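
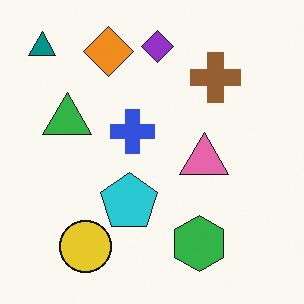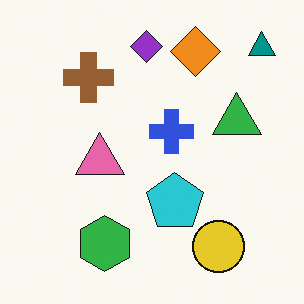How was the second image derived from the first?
The second image is the first flipped horizontally (left ↔ right).

The teal triangle is in the top-left of the first image and the top-right of the second — shapes on opposite sides of the vertical midline have swapped in a mirror flip.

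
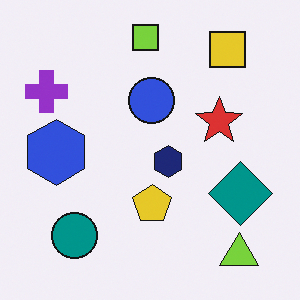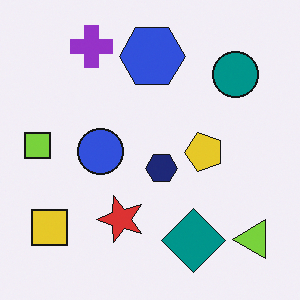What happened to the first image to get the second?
Transposed (reflected across the top-left ↔ bottom-right diagonal).

Shapes have swapped their row and column positions — what was in the top-right is now in the bottom-left — a diagonal reflection.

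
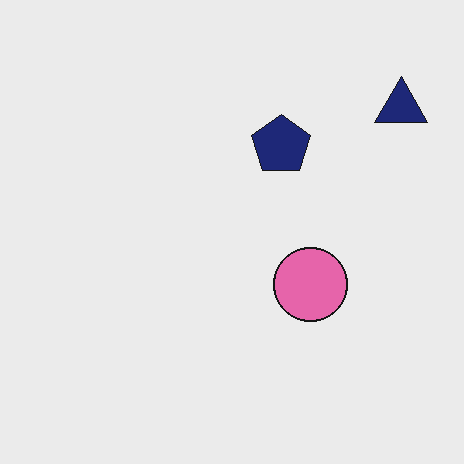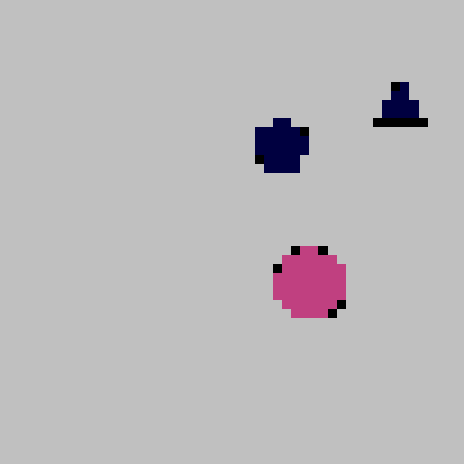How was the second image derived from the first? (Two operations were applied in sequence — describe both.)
Coarsely pixelated, then aggressively posterized.

Shapes are reduced to large square blocks; fine edges and outlines are lost — a downscale-then-upscale (mosaic) effect. Each flat color has snapped to a coarser quantized level — most visibly, the near-white background has dropped to a flat grey.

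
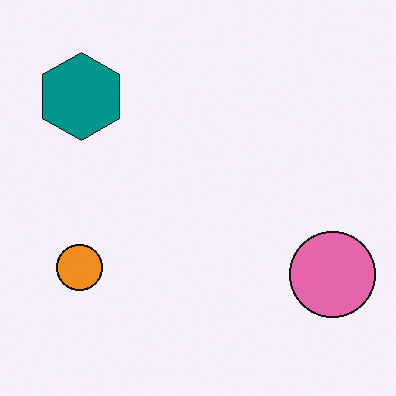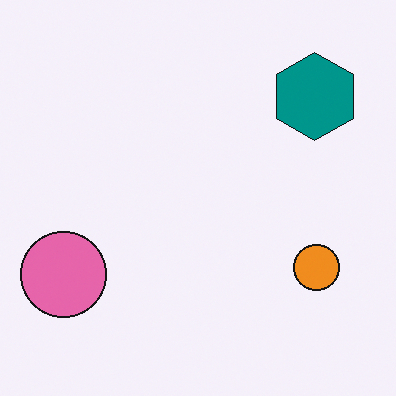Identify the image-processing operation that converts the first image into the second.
This is the original image flipped horizontally (left ↔ right).

The pink circle is in the bottom-right of the first image and the bottom-left of the second — shapes on opposite sides of the vertical midline have swapped in a mirror flip.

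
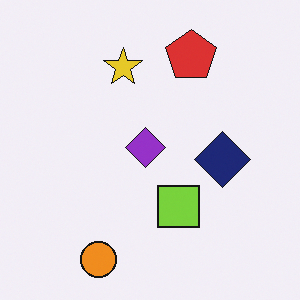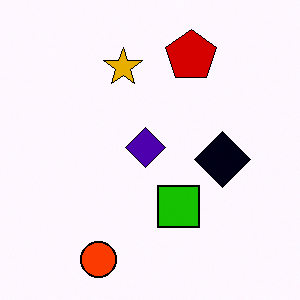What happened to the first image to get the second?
The image was given much higher contrast.

Tones are pushed away from mid-grey across the whole image — a global contrast change.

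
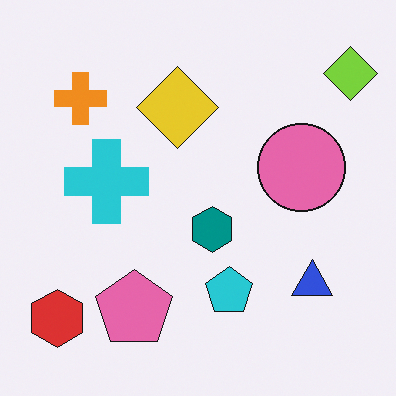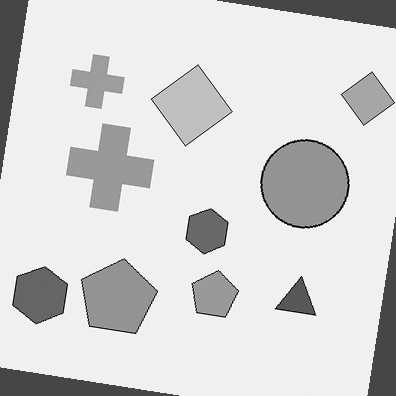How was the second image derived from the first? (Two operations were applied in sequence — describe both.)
The transformation is: converted to grayscale, then rotated clockwise by a small amount.

All color is removed — every shape is now a shade of grey. Every shape is tilted by the same angle and the image corners show triangular fill wedges — a whole-image rotation by a non-right angle.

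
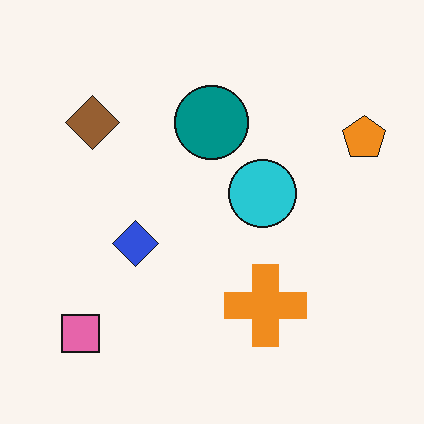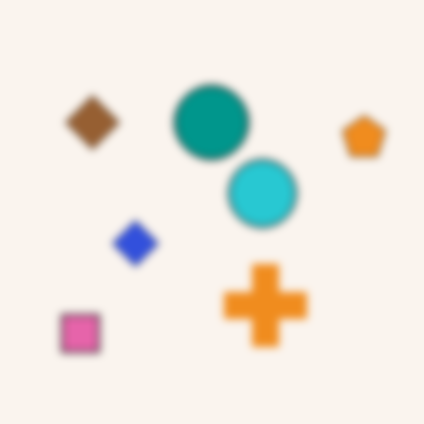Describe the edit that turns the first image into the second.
The transformation is: moderately blurred.

Shape edges and outlines are uniformly softened across the whole image.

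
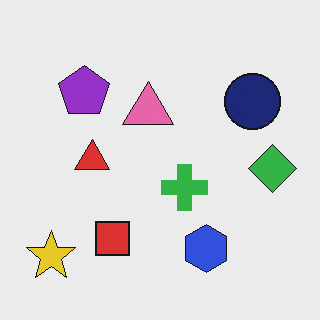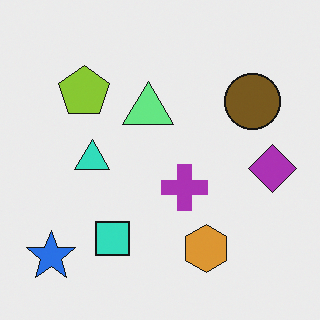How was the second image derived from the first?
Hue-shifted by a large amount.

Every shape's color has rotated by the same amount around the hue wheel — a uniform hue shift.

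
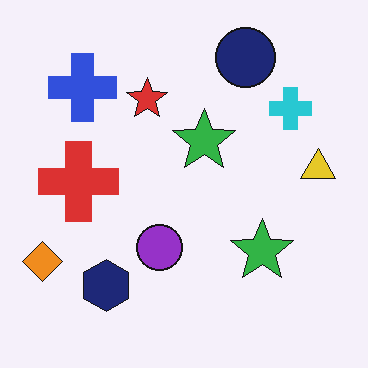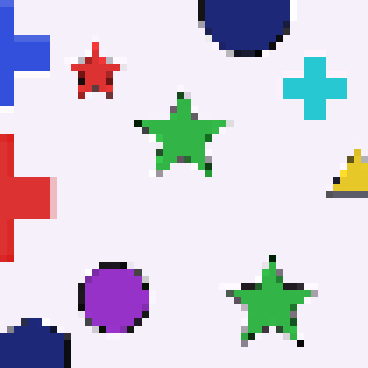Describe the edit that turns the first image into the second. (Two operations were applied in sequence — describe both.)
This is the original image cropped to a modestly smaller region and rescaled, then moderately pixelated.

The visible shapes are larger and the field of view is narrower; shapes near the original edges may be partly or wholly outside the frame — a crop-and-rescale. Shapes are reduced to large square blocks; fine edges and outlines are lost — a downscale-then-upscale (mosaic) effect.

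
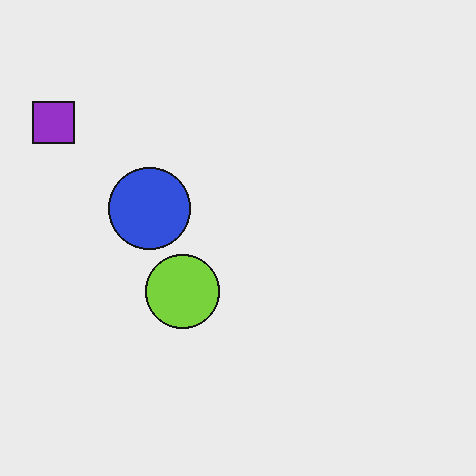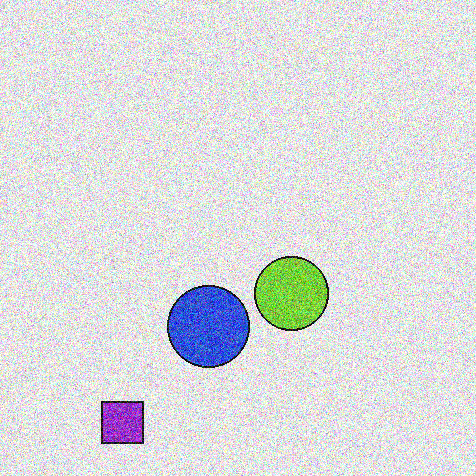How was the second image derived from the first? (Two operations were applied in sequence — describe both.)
The second image is the first rotated 90° counter-clockwise, then degraded with a thick layer of grain.

The purple square sits in the top-left of the first image and the bottom-left of the second — consistent with a whole-image 90° counter-clockwise rotation. Random speckle covers the whole image, including the flat background.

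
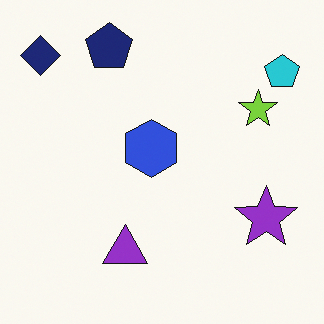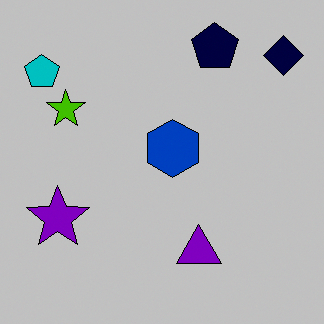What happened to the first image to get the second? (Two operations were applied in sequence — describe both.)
This is the original image flipped horizontally (left ↔ right), then aggressively posterized.

The navy diamond is in the top-left of the first image and the top-right of the second — shapes on opposite sides of the vertical midline have swapped in a mirror flip. Each flat color has snapped to a coarser quantized level — most visibly, the near-white background has dropped to a flat grey.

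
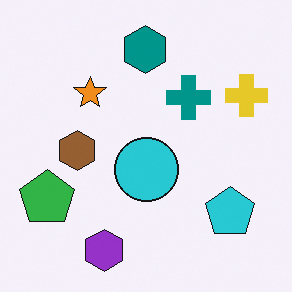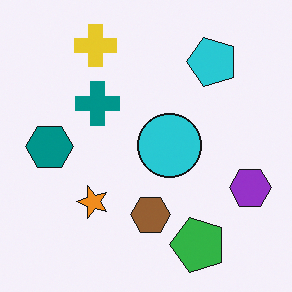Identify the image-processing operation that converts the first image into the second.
It was rotated 90° counter-clockwise.

The yellow cross sits in the top-right of the first image and the top-left of the second — consistent with a whole-image 90° counter-clockwise rotation.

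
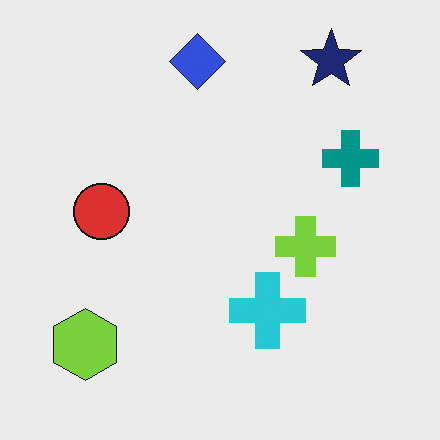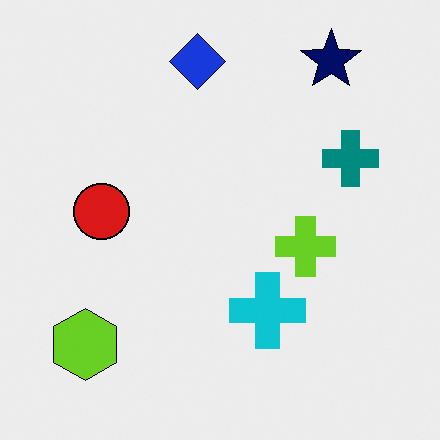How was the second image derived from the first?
Given slightly increased contrast.

Tones are pushed away from mid-grey across the whole image — a global contrast change.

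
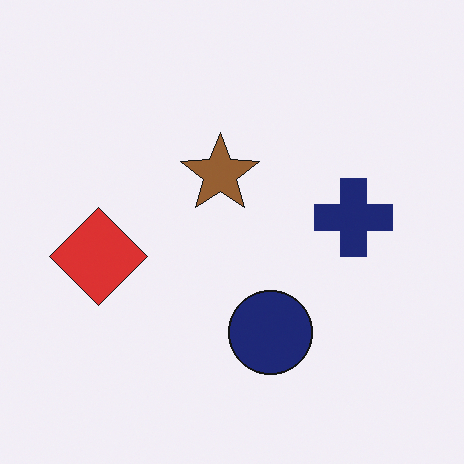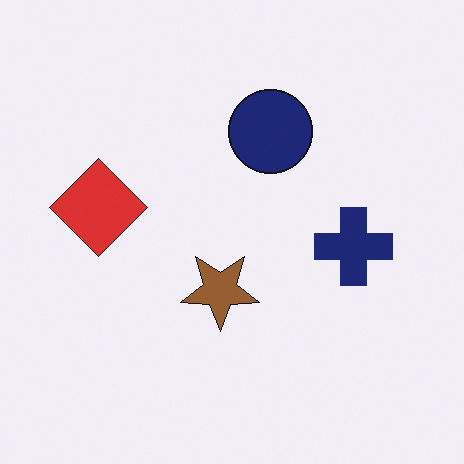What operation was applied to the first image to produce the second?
It was flipped vertically (top ↔ bottom).

The navy circle is in the bottom of the first image and the top of the second — shapes on opposite sides of the horizontal midline have swapped in a mirror flip.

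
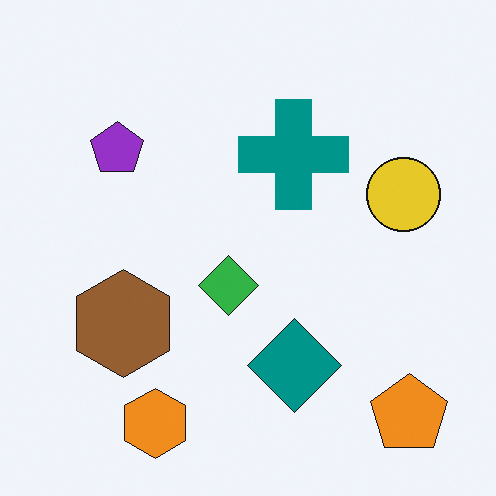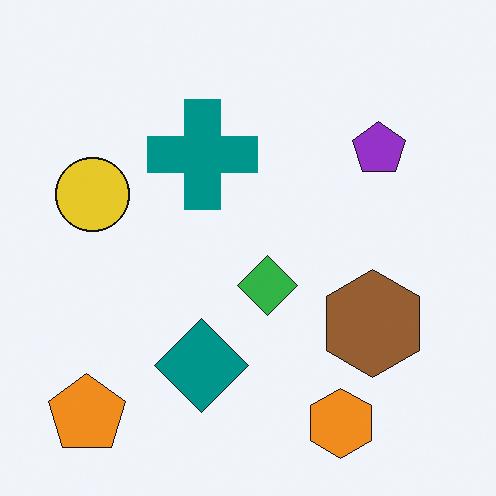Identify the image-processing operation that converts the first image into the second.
It was flipped horizontally (left ↔ right).

The orange pentagon is in the bottom-right of the first image and the bottom-left of the second — shapes on opposite sides of the vertical midline have swapped in a mirror flip.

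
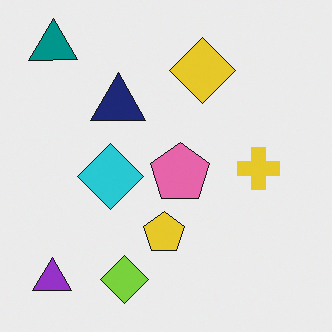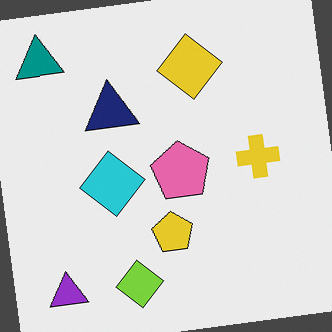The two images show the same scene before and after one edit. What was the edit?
The transformation is: rotated counter-clockwise by a slight angle.

Every shape is tilted by the same angle and the image corners show triangular fill wedges — a whole-image rotation by a non-right angle.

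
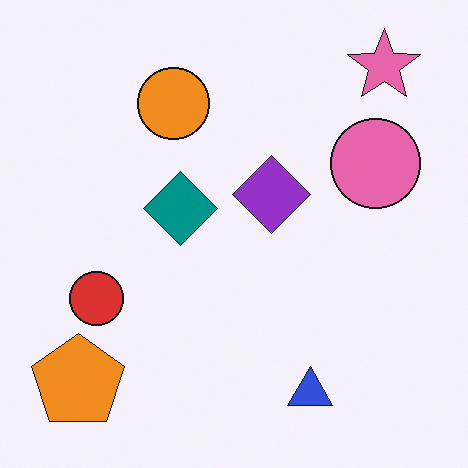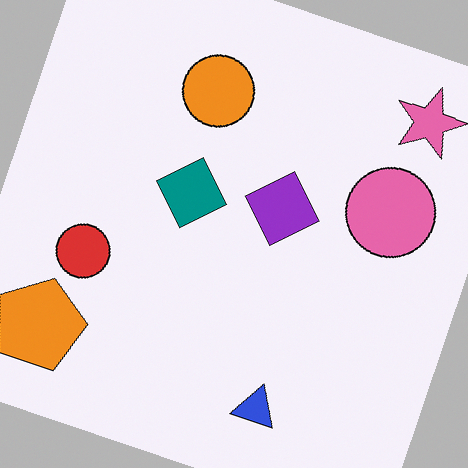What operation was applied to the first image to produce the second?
The image was rotated clockwise by a clearly visible amount.

Every shape is tilted by the same angle and the image corners show triangular fill wedges — a whole-image rotation by a non-right angle.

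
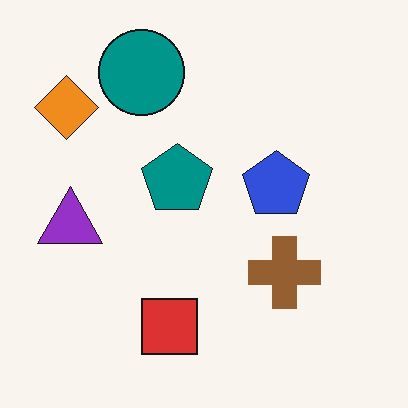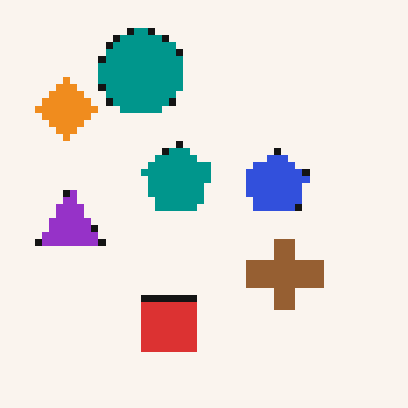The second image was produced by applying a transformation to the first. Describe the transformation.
The transformation is: pixelated into visible square blocks.

Shapes are reduced to large square blocks; fine edges and outlines are lost — a downscale-then-upscale (mosaic) effect.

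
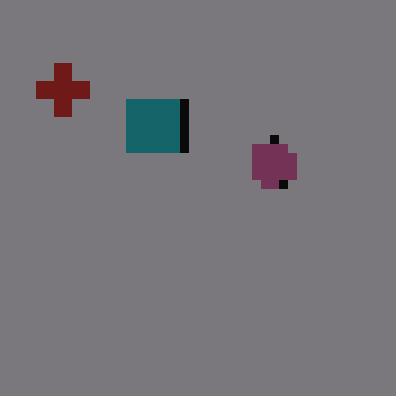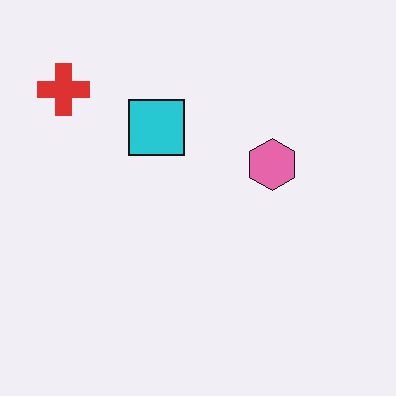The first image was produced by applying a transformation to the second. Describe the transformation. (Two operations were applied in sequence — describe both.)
This is the original image noticeably darkened, then heavily pixelated into large blocks.

Every pixel — background and shapes alike — is uniformly darkened. Shapes are reduced to large square blocks; fine edges and outlines are lost — a downscale-then-upscale (mosaic) effect.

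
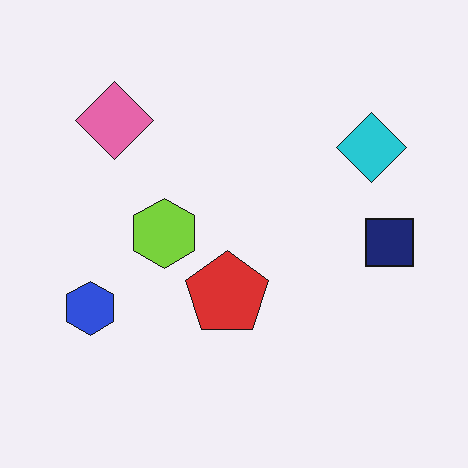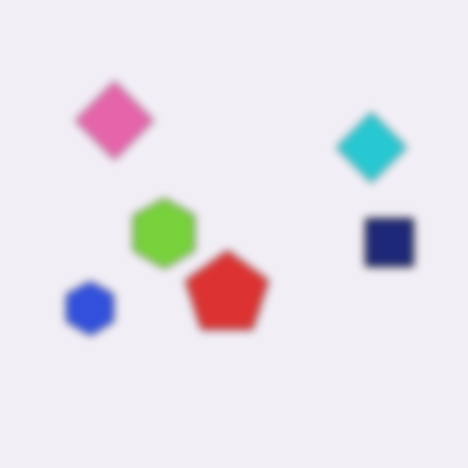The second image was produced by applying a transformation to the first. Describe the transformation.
This is the original image moderately blurred.

Shape edges and outlines are uniformly softened across the whole image.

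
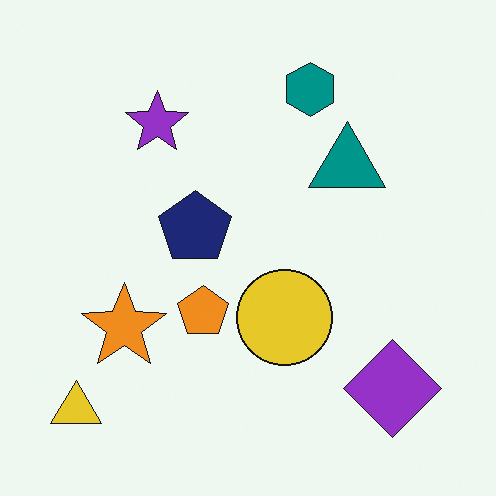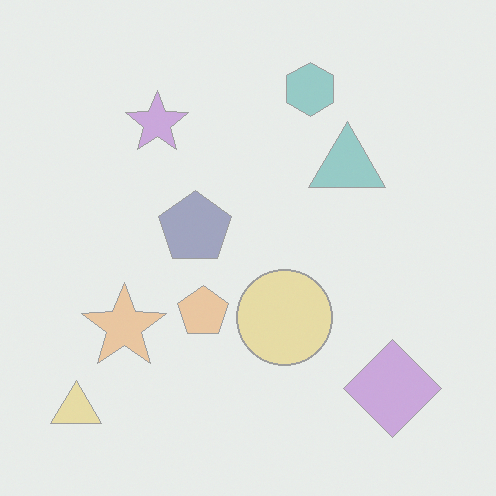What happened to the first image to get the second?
It was washed out (contrast reduced).

Tones are pushed toward mid-grey across the whole image — a global contrast change.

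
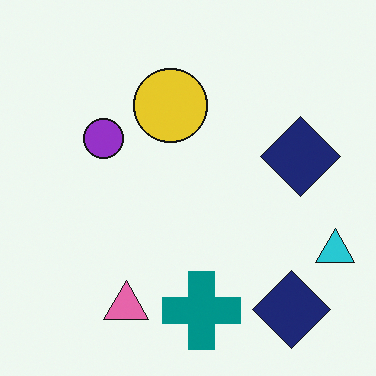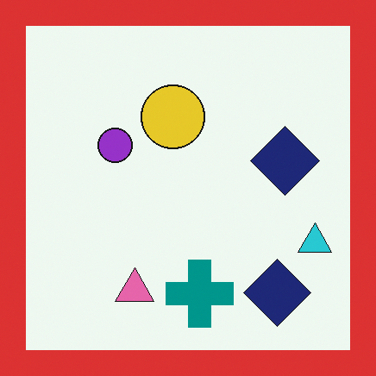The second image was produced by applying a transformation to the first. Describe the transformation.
The image was framed with a red border.

A solid red frame runs around the edge of the second image, with the content slightly shrunk inside it.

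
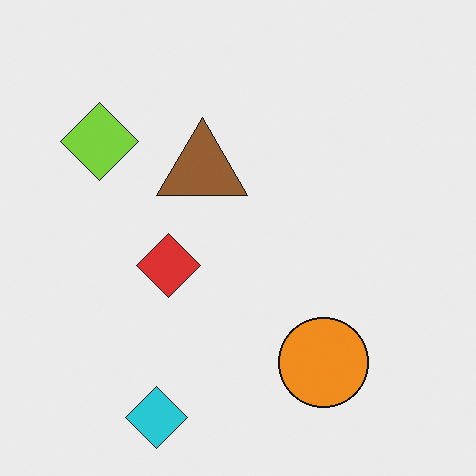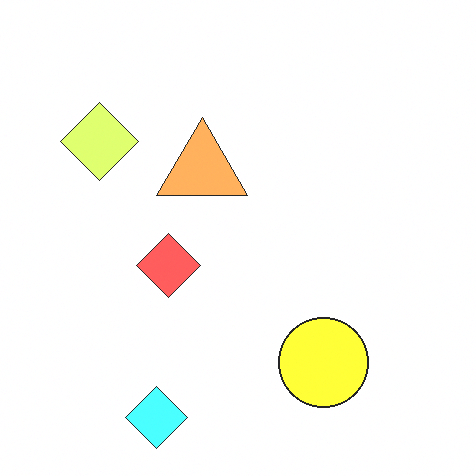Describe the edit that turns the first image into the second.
Substantially brightened.

Every pixel — background and shapes alike — is uniformly brightened.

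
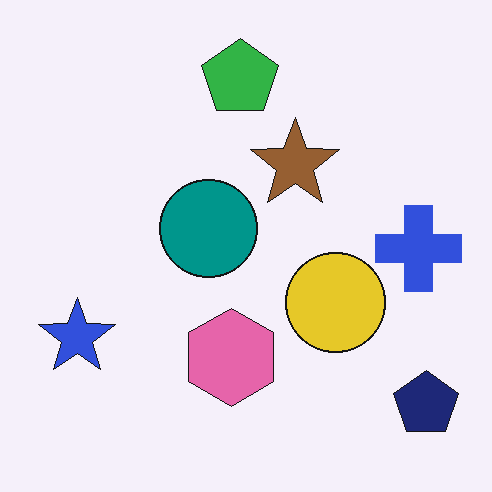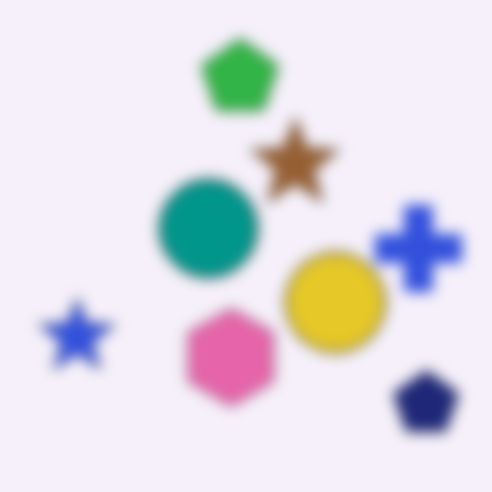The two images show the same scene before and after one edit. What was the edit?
The second image is the first heavily blurred.

Shape edges and outlines are uniformly softened across the whole image.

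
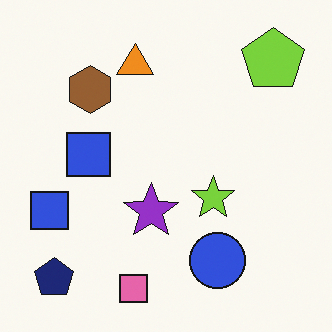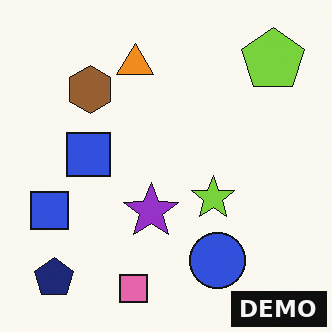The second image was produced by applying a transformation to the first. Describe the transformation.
This is the original image watermarked with the text "DEMO" in the lower-right corner.

A dark label reading "DEMO" appears in the lower-right corner.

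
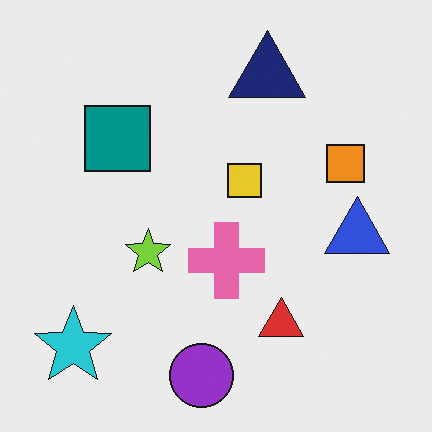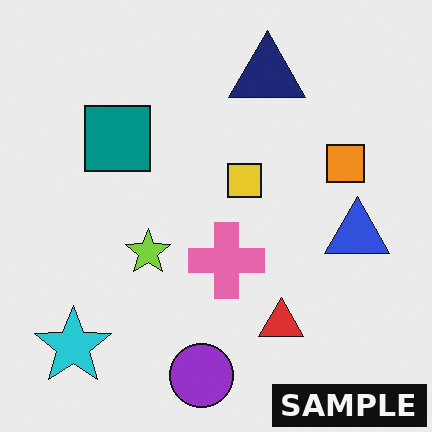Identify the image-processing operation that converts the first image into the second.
It was watermarked with the text "SAMPLE" in the lower-right corner.

A dark label reading "SAMPLE" appears in the lower-right corner.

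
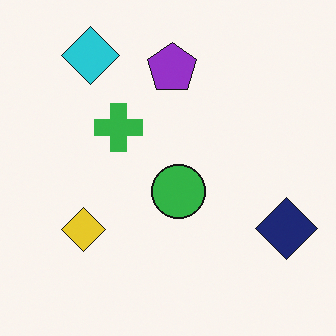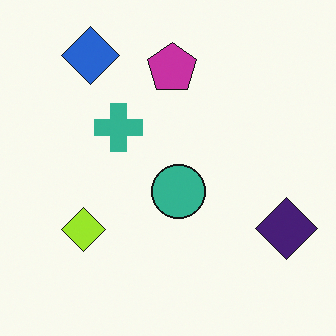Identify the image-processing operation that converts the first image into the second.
The second image is the first hue-shifted slightly.

Every shape's color has rotated by the same amount around the hue wheel — a uniform hue shift.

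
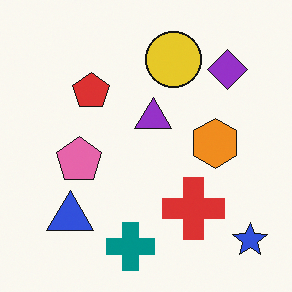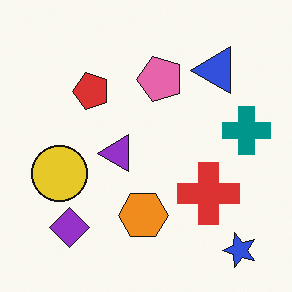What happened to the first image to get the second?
The transformation is: transposed (reflected across the top-left ↔ bottom-right diagonal).

Shapes have swapped their row and column positions — what was in the top-right is now in the bottom-left — a diagonal reflection.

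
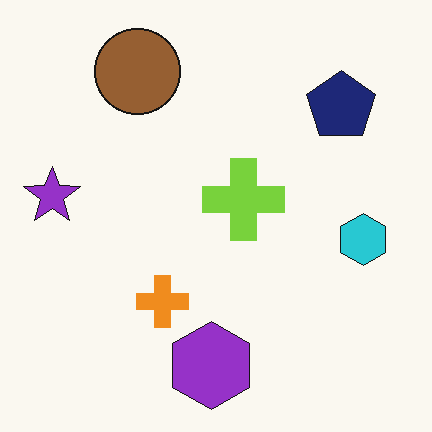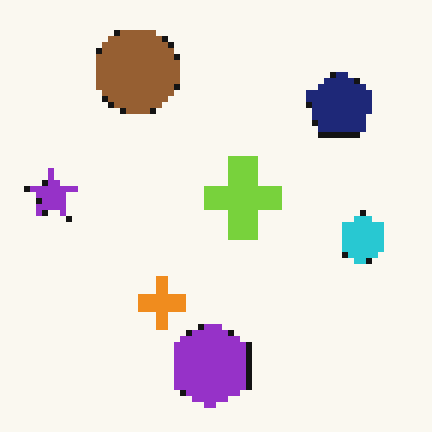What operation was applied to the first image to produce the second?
The second image is the first moderately pixelated.

Shapes are reduced to large square blocks; fine edges and outlines are lost — a downscale-then-upscale (mosaic) effect.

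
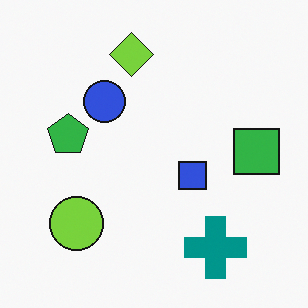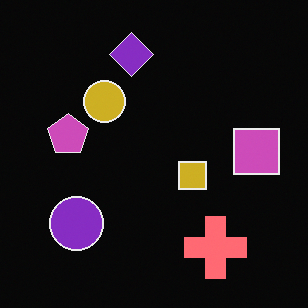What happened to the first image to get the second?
This is the original image color-inverted (negative).

The light background has become dark and every shape's color is its complement — a photographic negative.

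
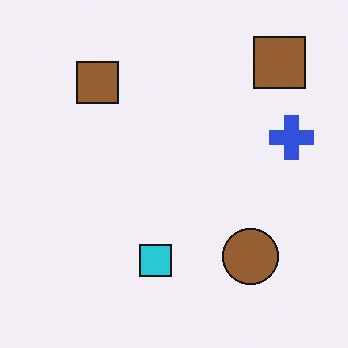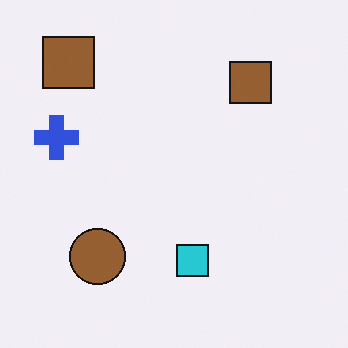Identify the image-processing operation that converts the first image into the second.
The image was flipped horizontally (left ↔ right).

The blue cross is in the right of the first image and the left of the second — shapes on opposite sides of the vertical midline have swapped in a mirror flip.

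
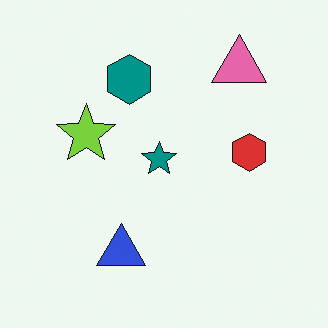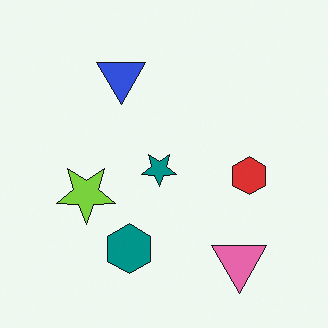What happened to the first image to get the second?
The second image is the first flipped vertically (top ↔ bottom).

The pink triangle is in the top-right of the first image and the bottom-right of the second — shapes on opposite sides of the horizontal midline have swapped in a mirror flip.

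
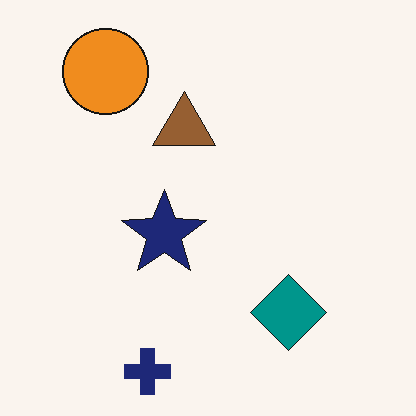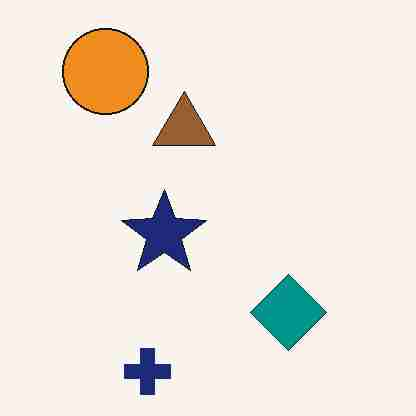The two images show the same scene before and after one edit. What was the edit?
The transformation is: degraded with heavy JPEG compression.

Blocky 8×8 compression artifacts appear around shape edges and the flat background shows ringing — characteristic JPEG degradation.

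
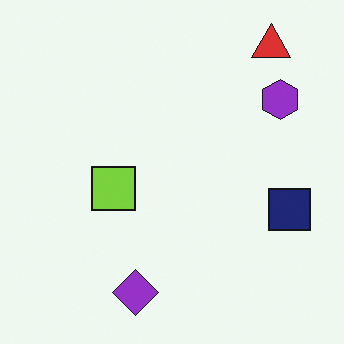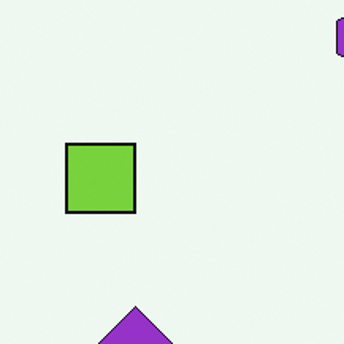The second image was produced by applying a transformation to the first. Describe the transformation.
This is the original image cropped slightly and scaled back up.

The visible shapes are larger and the field of view is narrower; shapes near the original edges may be partly or wholly outside the frame — a crop-and-rescale.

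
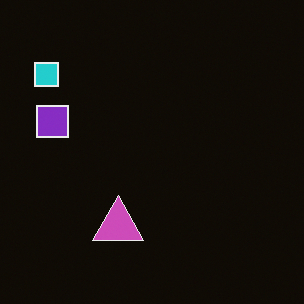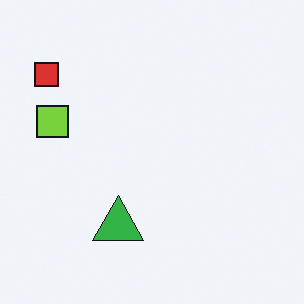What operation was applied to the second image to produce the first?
This is the original image color-inverted (negative).

The light background has become dark and every shape's color is its complement — a photographic negative.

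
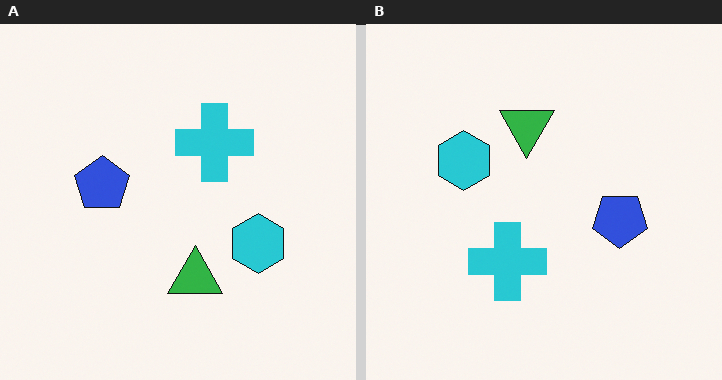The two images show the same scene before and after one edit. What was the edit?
It was rotated 180°.

The cyan hexagon sits in the right of the left (A) image and the left of the right (B) — consistent with a whole-image 180° rotation.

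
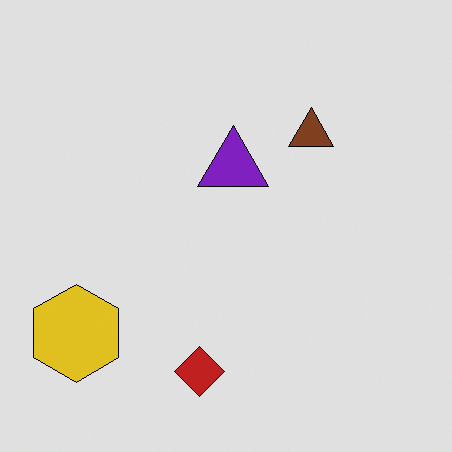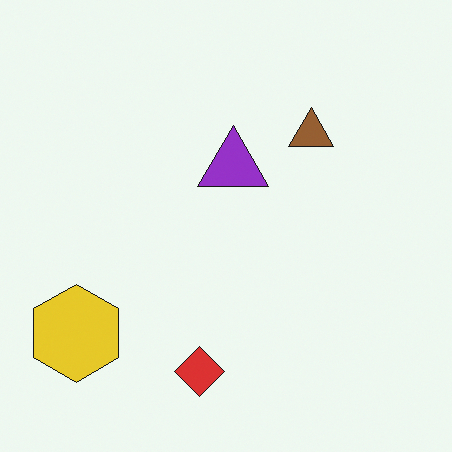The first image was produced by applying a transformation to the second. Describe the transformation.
The transformation is: moderately posterized.

Each flat color has snapped to a coarser quantized level — most visibly, the near-white background has dropped to a flat grey.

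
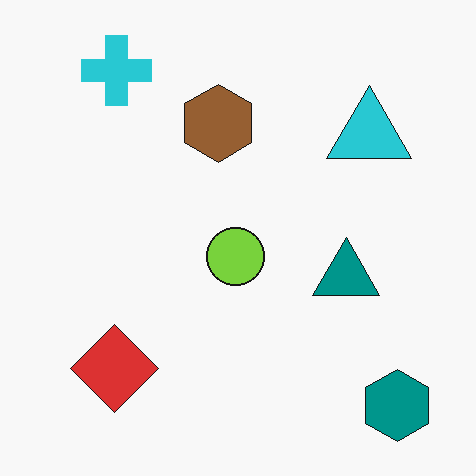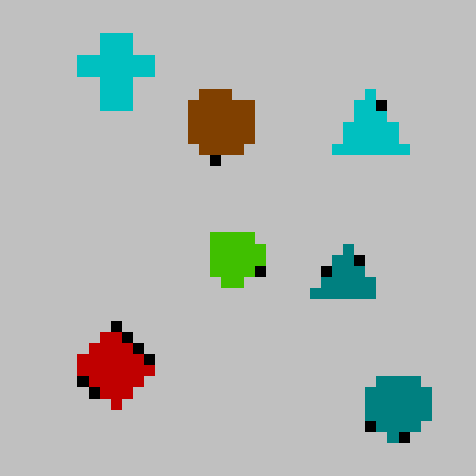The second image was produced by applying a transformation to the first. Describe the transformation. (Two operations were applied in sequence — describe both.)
This is the original image aggressively posterized, then heavily pixelated into large blocks.

Each flat color has snapped to a coarser quantized level — most visibly, the near-white background has dropped to a flat grey. Shapes are reduced to large square blocks; fine edges and outlines are lost — a downscale-then-upscale (mosaic) effect.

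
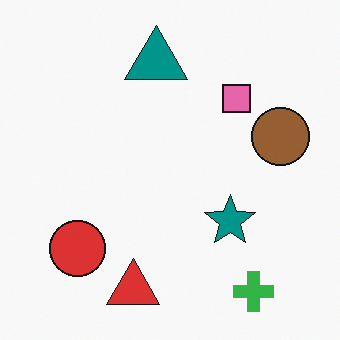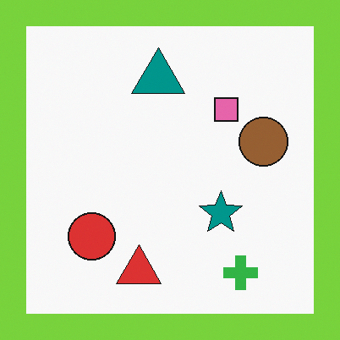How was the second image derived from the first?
The transformation is: framed with a lime border.

A solid lime frame runs around the edge of the second image, with the content slightly shrunk inside it.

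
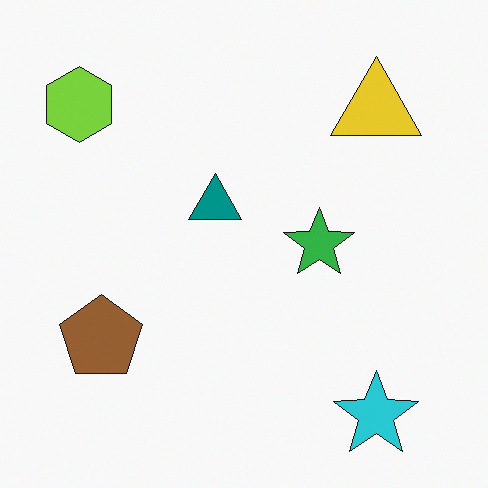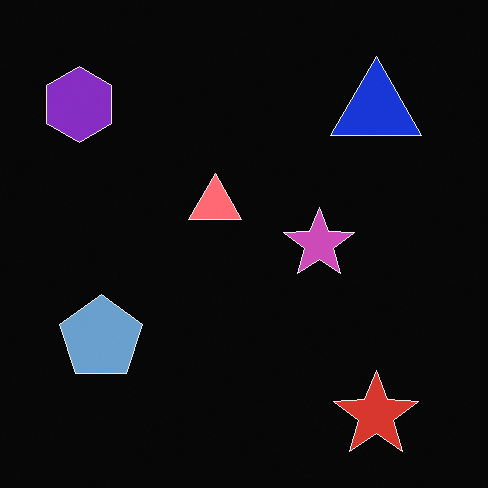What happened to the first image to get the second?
It was color-inverted (negative).

The light background has become dark and every shape's color is its complement — a photographic negative.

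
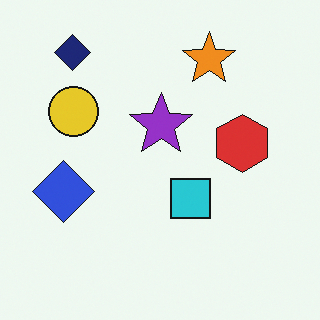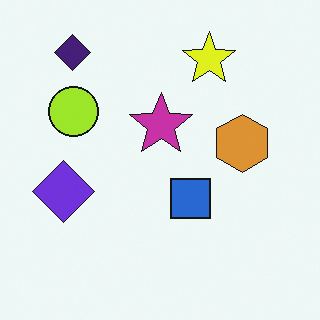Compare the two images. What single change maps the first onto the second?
The transformation is: hue-shifted by a small amount.

Every shape's color has rotated by the same amount around the hue wheel — a uniform hue shift.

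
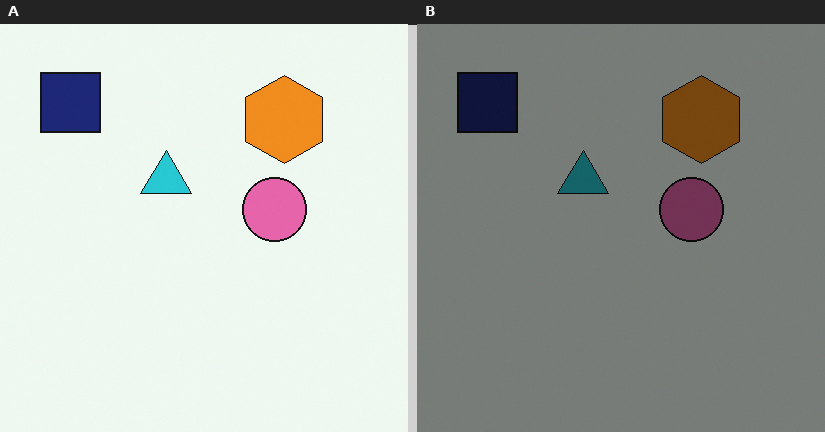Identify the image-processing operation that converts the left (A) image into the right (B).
The transformation is: substantially darkened.

Every pixel — background and shapes alike — is uniformly darkened.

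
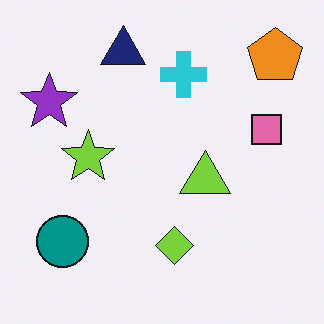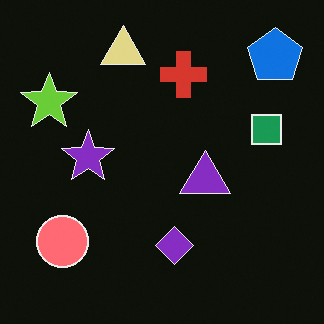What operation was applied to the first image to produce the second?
This is the original image color-inverted (negative).

The light background has become dark and every shape's color is its complement — a photographic negative.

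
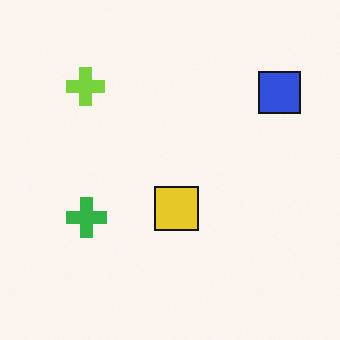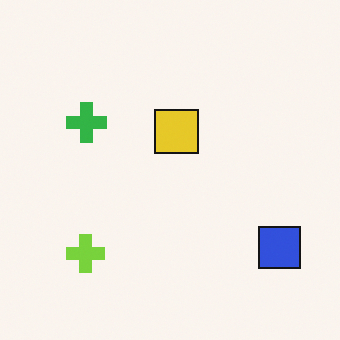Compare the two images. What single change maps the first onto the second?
Flipped vertically (top ↔ bottom).

The lime cross is in the top-left of the first image and the bottom-left of the second — shapes on opposite sides of the horizontal midline have swapped in a mirror flip.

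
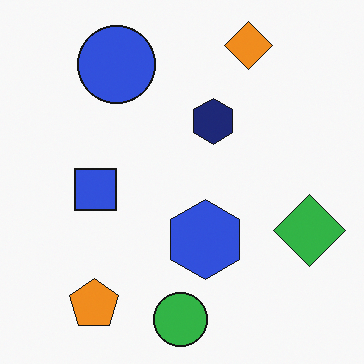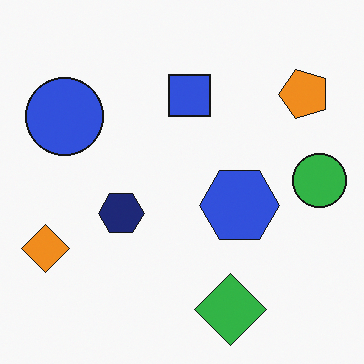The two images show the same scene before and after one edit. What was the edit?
The transformation is: transposed (reflected across the top-left ↔ bottom-right diagonal).

Shapes have swapped their row and column positions — what was in the top-right is now in the bottom-left — a diagonal reflection.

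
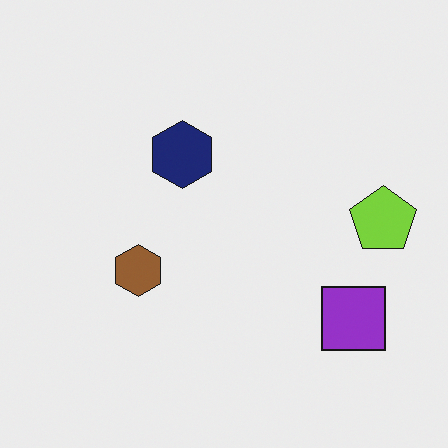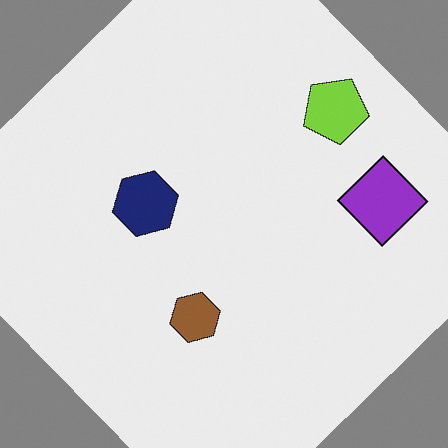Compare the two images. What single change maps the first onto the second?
This is the original image rotated counter-clockwise by a large amount — several tens of degrees.

Every shape is tilted by the same angle and the image corners show triangular fill wedges — a whole-image rotation by a non-right angle.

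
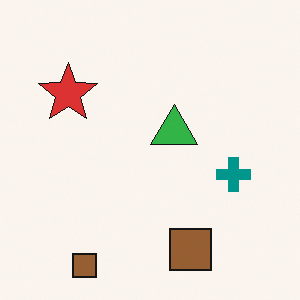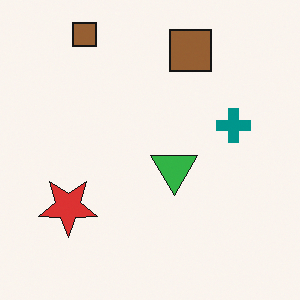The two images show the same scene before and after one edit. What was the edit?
The transformation is: flipped vertically (top ↔ bottom).

The red star is in the top-left of the first image and the bottom-left of the second — shapes on opposite sides of the horizontal midline have swapped in a mirror flip.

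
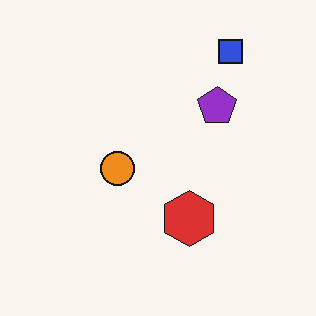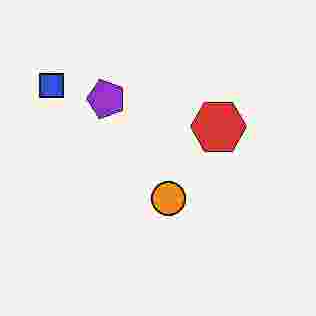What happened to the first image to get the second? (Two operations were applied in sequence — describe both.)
The transformation is: degraded with heavy JPEG compression, then rotated 90° counter-clockwise.

Blocky 8×8 compression artifacts appear around shape edges and the flat background shows ringing — characteristic JPEG degradation. The blue square sits in the top-right of the first image and the top-left of the second — consistent with a whole-image 90° counter-clockwise rotation.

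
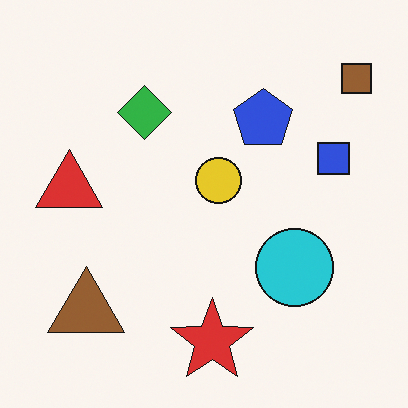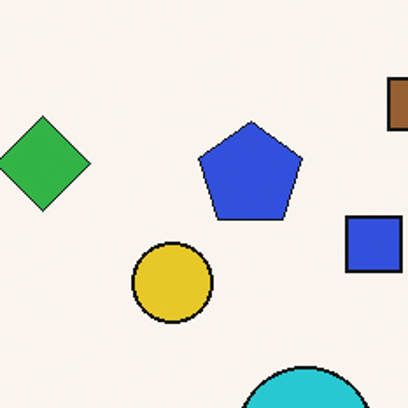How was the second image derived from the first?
The image was cropped tightly and scaled back up.

The visible shapes are larger and the field of view is narrower; shapes near the original edges may be partly or wholly outside the frame — a crop-and-rescale.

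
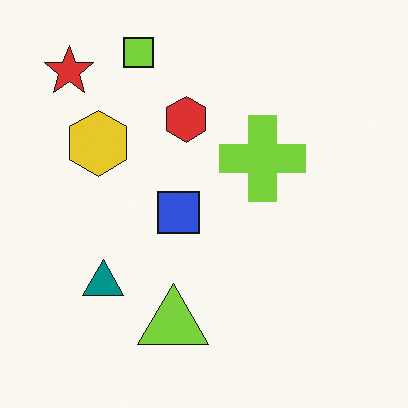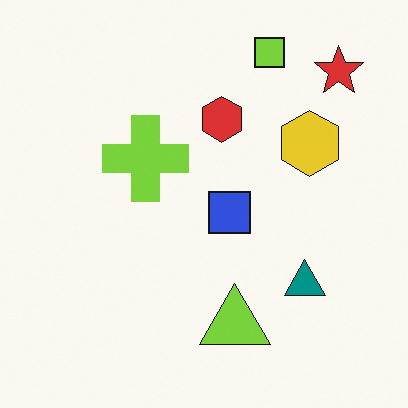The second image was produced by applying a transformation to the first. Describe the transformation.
The image was flipped horizontally (left ↔ right).

The red star is in the top-left of the first image and the top-right of the second — shapes on opposite sides of the vertical midline have swapped in a mirror flip.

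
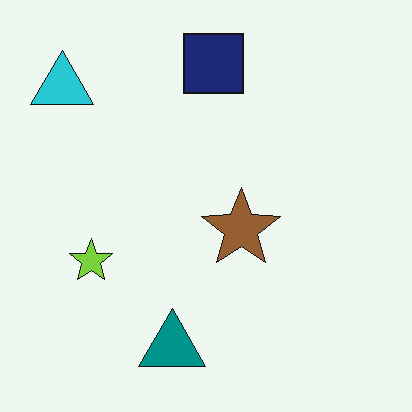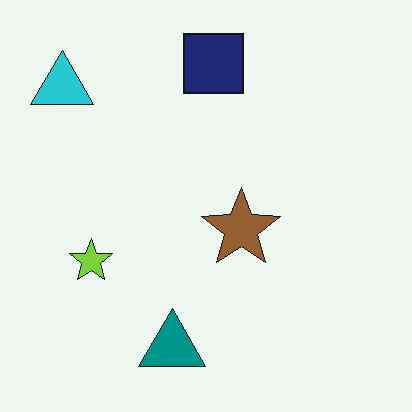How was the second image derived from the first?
This is the original image JPEG-compressed with visible artifacts.

Blocky 8×8 compression artifacts appear around shape edges and the flat background shows ringing — characteristic JPEG degradation.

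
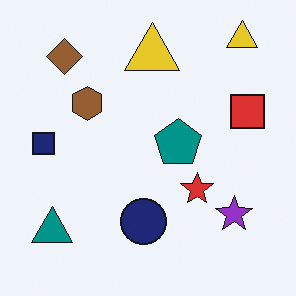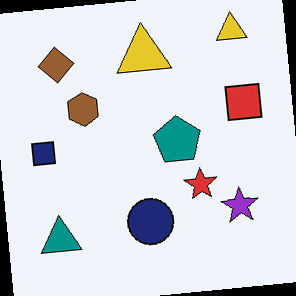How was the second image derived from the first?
Rotated counter-clockwise by a slight angle.

Every shape is tilted by the same angle and the image corners show triangular fill wedges — a whole-image rotation by a non-right angle.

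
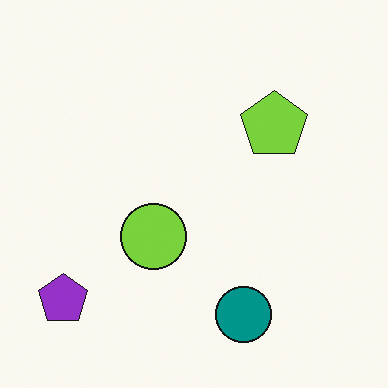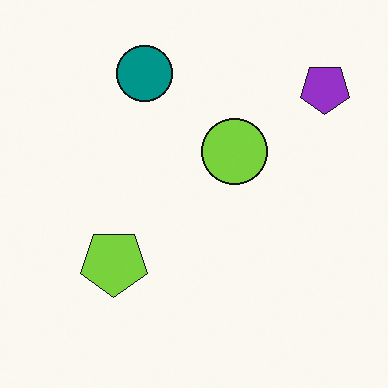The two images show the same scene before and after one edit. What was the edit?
The transformation is: rotated 180°.

The purple pentagon sits in the bottom-left of the first image and the top-right of the second — consistent with a whole-image 180° rotation.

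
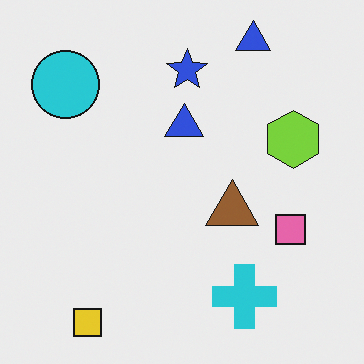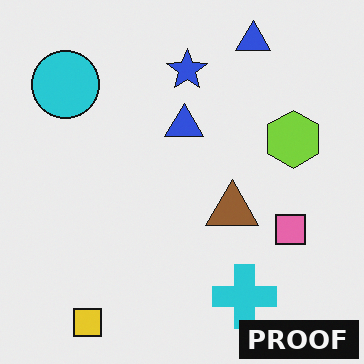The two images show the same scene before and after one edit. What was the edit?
Watermarked with the text "PROOF" in the lower-right corner.

A dark label reading "PROOF" appears in the lower-right corner.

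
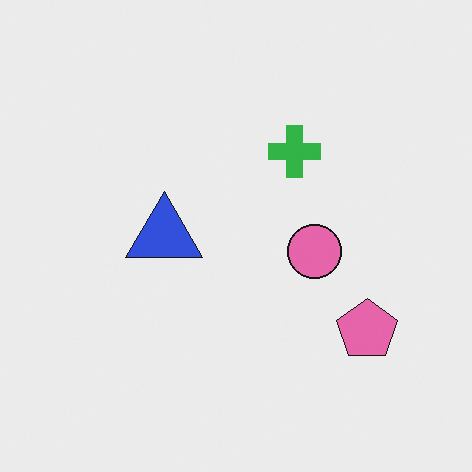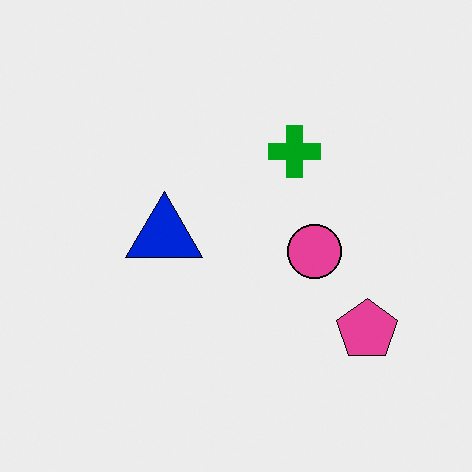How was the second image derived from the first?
It was given slightly increased contrast.

Tones are pushed away from mid-grey across the whole image — a global contrast change.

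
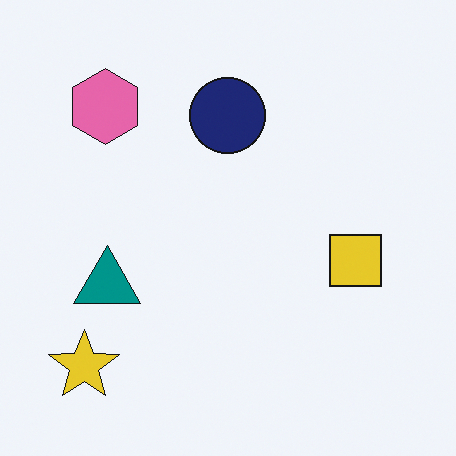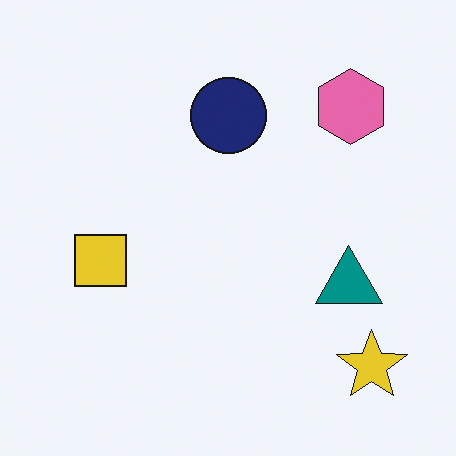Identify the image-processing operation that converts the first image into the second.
The second image is the first flipped horizontally (left ↔ right).

The yellow star is in the bottom-left of the first image and the bottom-right of the second — shapes on opposite sides of the vertical midline have swapped in a mirror flip.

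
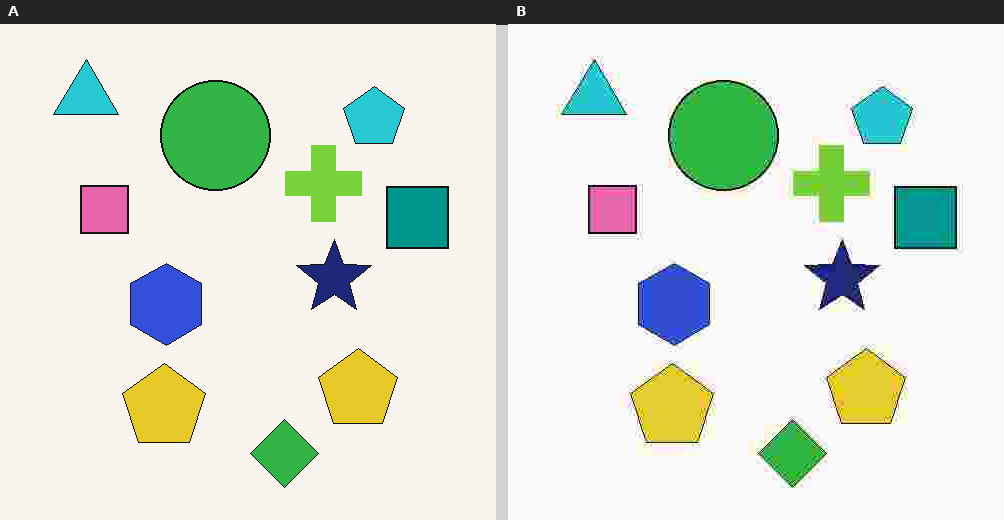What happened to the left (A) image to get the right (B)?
The right (B) image is the left (A) degraded with heavy JPEG compression.

Blocky 8×8 compression artifacts appear around shape edges and the flat background shows ringing — characteristic JPEG degradation.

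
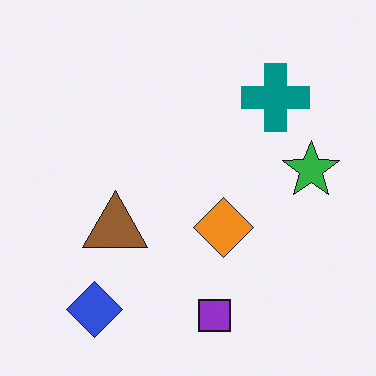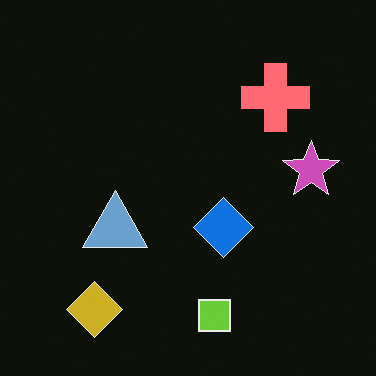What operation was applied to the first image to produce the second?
The transformation is: color-inverted (negative).

The light background has become dark and every shape's color is its complement — a photographic negative.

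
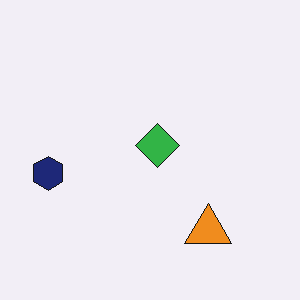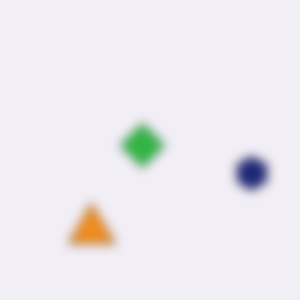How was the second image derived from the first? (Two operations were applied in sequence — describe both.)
It was flipped horizontally (left ↔ right), then strongly gaussian-blurred.

The navy hexagon is in the left of the first image and the right of the second — shapes on opposite sides of the vertical midline have swapped in a mirror flip. Shape edges and outlines are uniformly softened across the whole image.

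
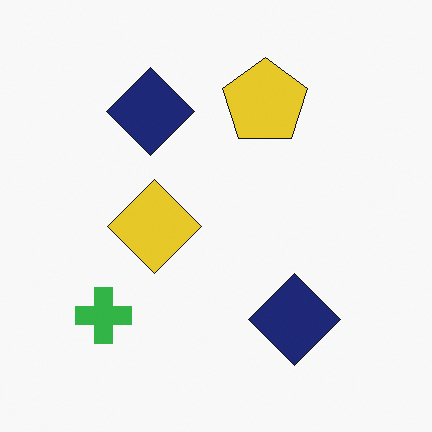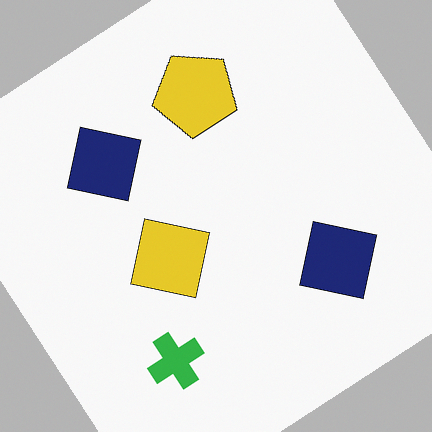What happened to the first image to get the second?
The second image is the first rotated counter-clockwise by a large amount — several tens of degrees.

Every shape is tilted by the same angle and the image corners show triangular fill wedges — a whole-image rotation by a non-right angle.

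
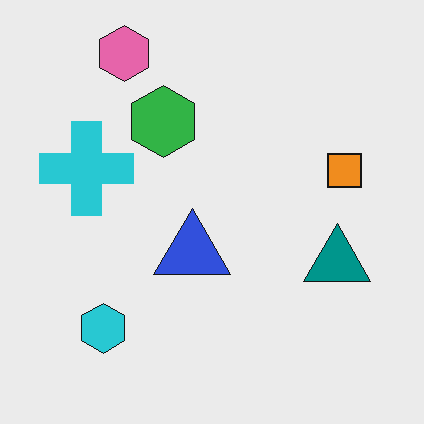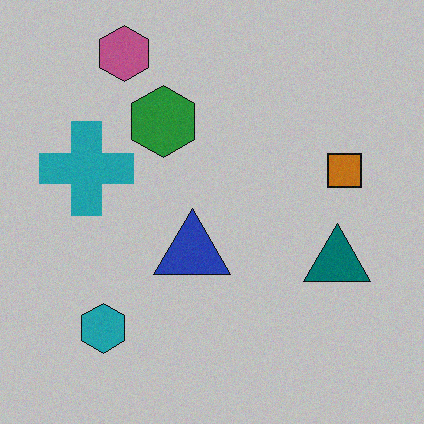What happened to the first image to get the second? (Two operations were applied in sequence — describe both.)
The image was degraded with subtle gaussian noise, then slightly darkened.

Random speckle covers the whole image, including the flat background. Every pixel — background and shapes alike — is uniformly darkened.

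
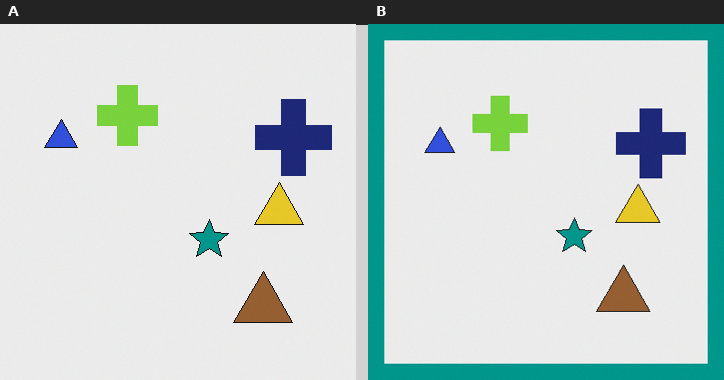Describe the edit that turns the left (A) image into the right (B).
The image was framed with a teal border.

A solid teal frame runs around the edge of the right (B) image, with the content slightly shrunk inside it.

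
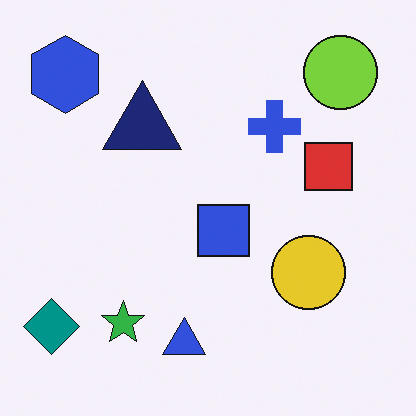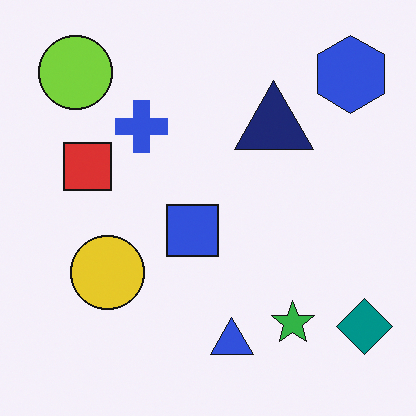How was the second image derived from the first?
The transformation is: flipped horizontally (left ↔ right).

The teal diamond is in the bottom-left of the first image and the bottom-right of the second — shapes on opposite sides of the vertical midline have swapped in a mirror flip.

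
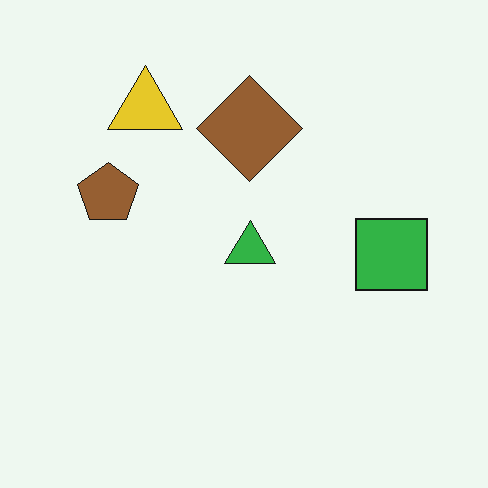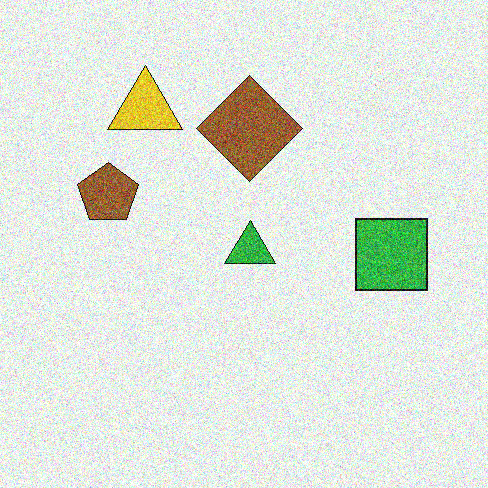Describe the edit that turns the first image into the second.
Degraded with heavy additive noise.

Random speckle covers the whole image, including the flat background.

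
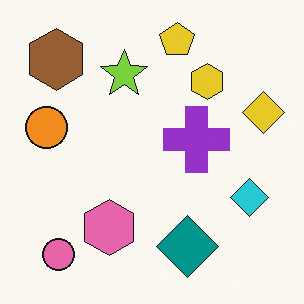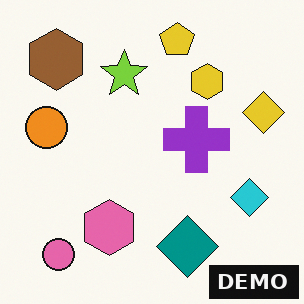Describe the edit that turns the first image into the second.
The transformation is: watermarked with the text "DEMO" in the lower-right corner.

A dark label reading "DEMO" appears in the lower-right corner.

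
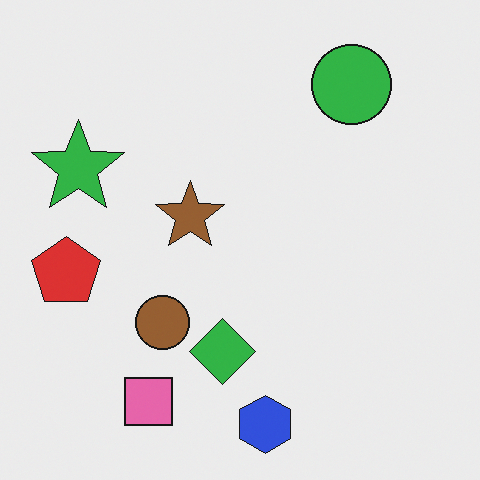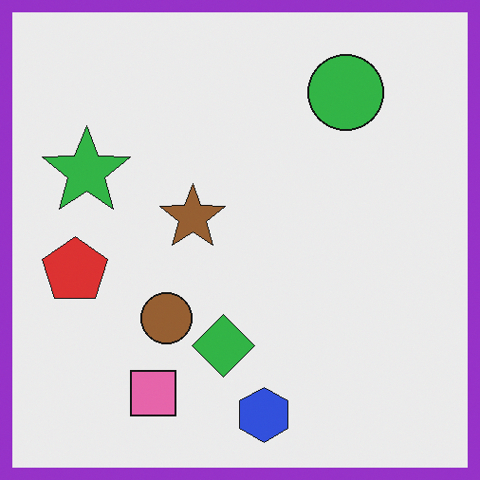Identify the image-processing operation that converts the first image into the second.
The image was framed with a purple border.

A solid purple frame runs around the edge of the second image, with the content slightly shrunk inside it.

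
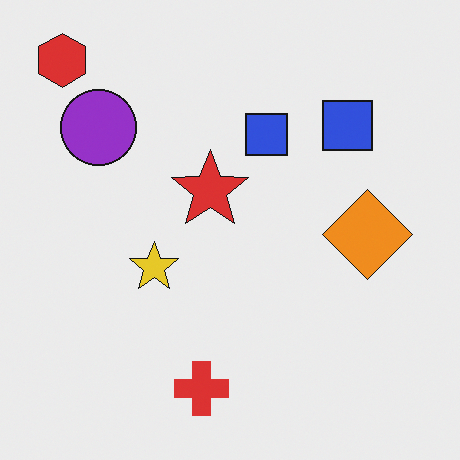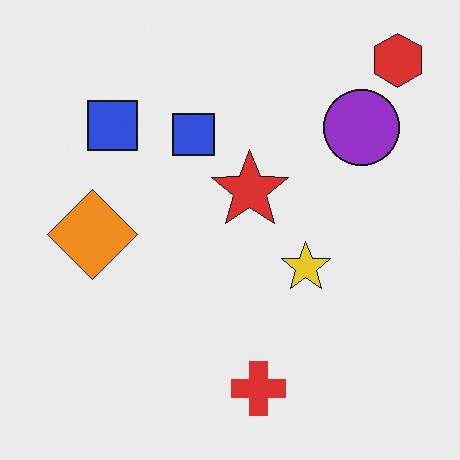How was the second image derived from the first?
Flipped horizontally (left ↔ right).

The red hexagon is in the top-left of the first image and the top-right of the second — shapes on opposite sides of the vertical midline have swapped in a mirror flip.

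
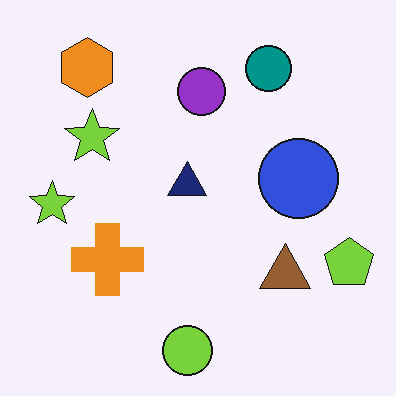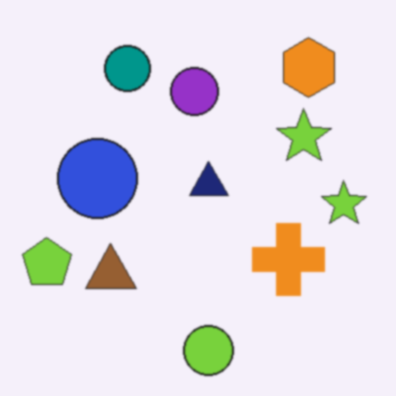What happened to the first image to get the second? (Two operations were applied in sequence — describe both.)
The second image is the first flipped horizontally (left ↔ right), then lightly blurred.

The lime pentagon is in the right of the first image and the left of the second — shapes on opposite sides of the vertical midline have swapped in a mirror flip. Shape edges and outlines are uniformly softened across the whole image.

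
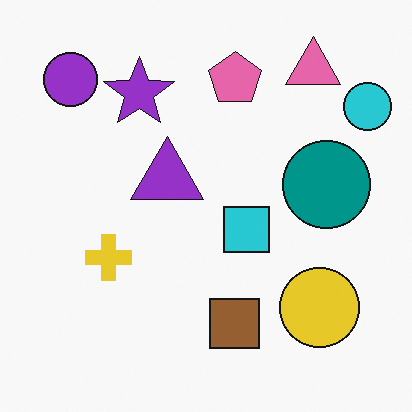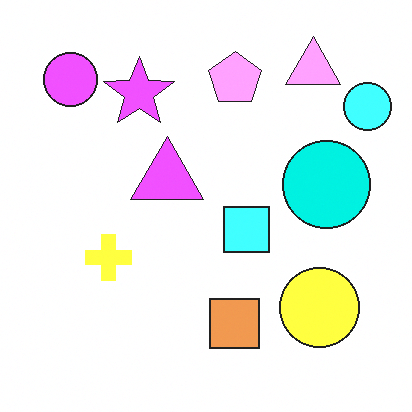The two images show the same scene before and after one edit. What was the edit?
The image was substantially brightened.

Every pixel — background and shapes alike — is uniformly brightened.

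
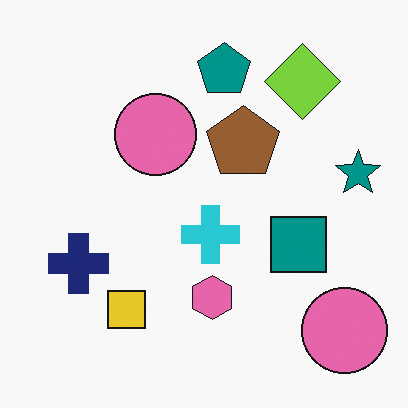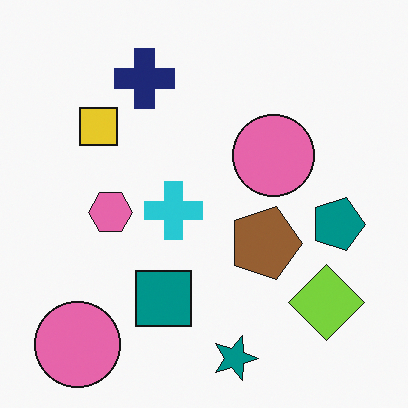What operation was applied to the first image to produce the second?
The image was rotated 90° clockwise.

The lime diamond sits in the top-right of the first image and the bottom-right of the second — consistent with a whole-image 90° clockwise rotation.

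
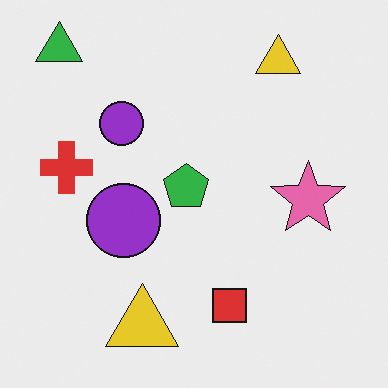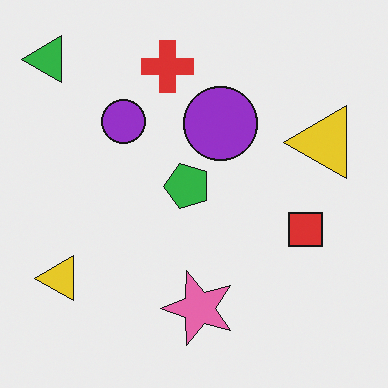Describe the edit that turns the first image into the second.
This is the original image transposed (reflected across the top-left ↔ bottom-right diagonal).

Shapes have swapped their row and column positions — what was in the top-right is now in the bottom-left — a diagonal reflection.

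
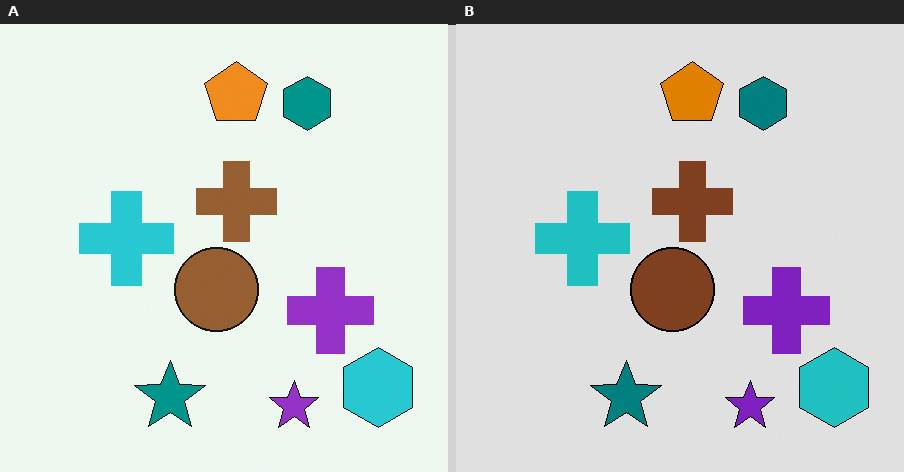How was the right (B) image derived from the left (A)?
The image was moderately posterized.

Each flat color has snapped to a coarser quantized level — most visibly, the near-white background has dropped to a flat grey.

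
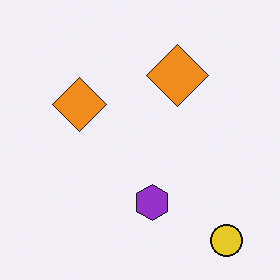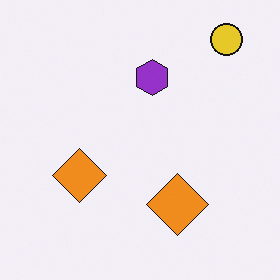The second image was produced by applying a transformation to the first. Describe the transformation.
It was flipped vertically (top ↔ bottom).

The yellow circle is in the bottom-right of the first image and the top-right of the second — shapes on opposite sides of the horizontal midline have swapped in a mirror flip.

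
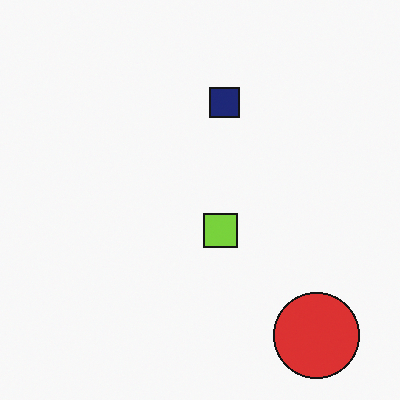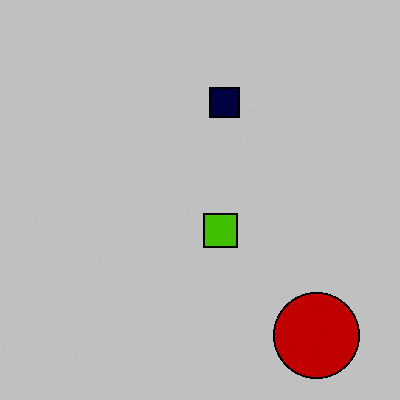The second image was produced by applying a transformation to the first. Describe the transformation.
It was aggressively posterized.

Each flat color has snapped to a coarser quantized level — most visibly, the near-white background has dropped to a flat grey.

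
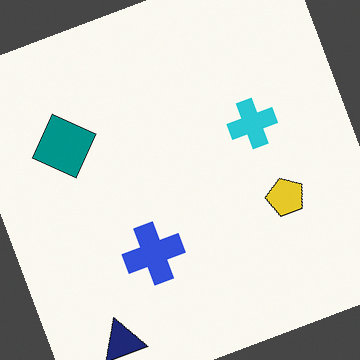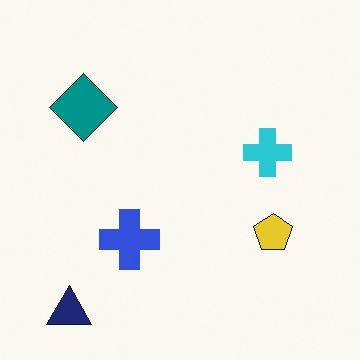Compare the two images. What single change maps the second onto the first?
It was rotated counter-clockwise by a moderate amount.

Every shape is tilted by the same angle and the image corners show triangular fill wedges — a whole-image rotation by a non-right angle.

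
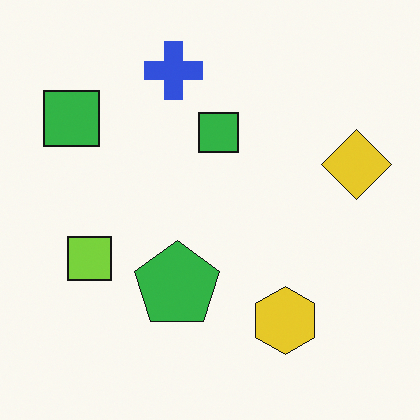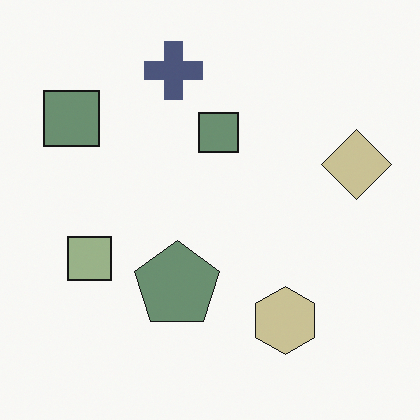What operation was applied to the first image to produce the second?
The transformation is: heavily desaturated.

All colors are more muted and greyish — a global saturation change.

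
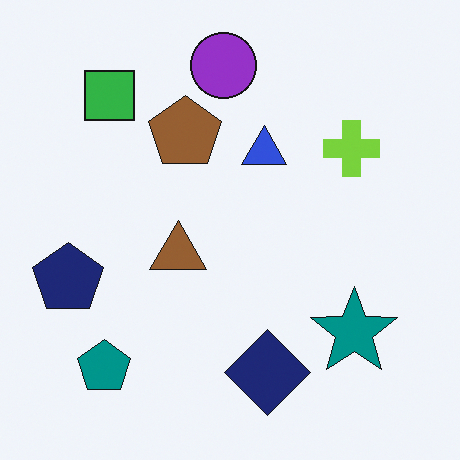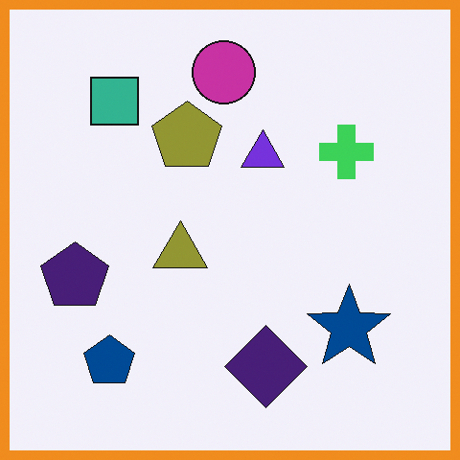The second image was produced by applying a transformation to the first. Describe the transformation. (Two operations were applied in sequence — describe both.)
The transformation is: hue-shifted slightly, then framed with a orange border.

Every shape's color has rotated by the same amount around the hue wheel — a uniform hue shift. A solid orange frame runs around the edge of the second image, with the content slightly shrunk inside it.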